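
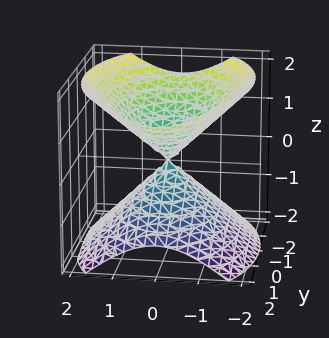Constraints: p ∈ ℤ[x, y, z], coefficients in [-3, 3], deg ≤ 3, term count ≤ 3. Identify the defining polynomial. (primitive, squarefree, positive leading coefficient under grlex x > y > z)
2*x^2 + y^2 - 2*z^2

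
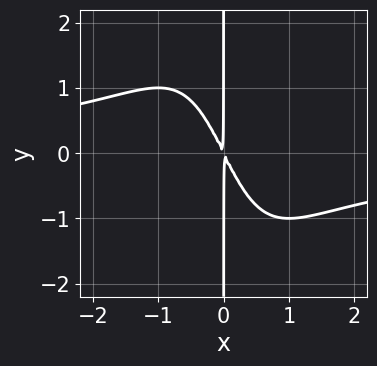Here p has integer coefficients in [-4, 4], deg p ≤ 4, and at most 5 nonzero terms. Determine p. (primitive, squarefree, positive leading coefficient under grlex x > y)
1. Degree: the shape is more complex than any degree-3 curve, so deg p = 4.
2. Observable constraints: every point of the y-axis in the box is on the curve.
3. Matching integer coefficients to the picture gives p.

x^3*y + 2*x^2 + x*y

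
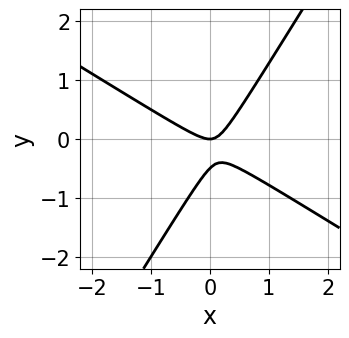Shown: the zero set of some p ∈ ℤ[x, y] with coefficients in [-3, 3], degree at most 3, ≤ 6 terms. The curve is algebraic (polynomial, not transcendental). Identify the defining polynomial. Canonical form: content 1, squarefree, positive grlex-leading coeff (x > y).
First, deg p = 2. The shape is more complex than any degree-1 curve.
Then, from the visible intercepts: it crosses the x-axis at the gridline x = 0; it meets the y-axis at y = 0 (among the integer gridlines).
Finally, matching integer coefficients to the picture gives p.

2*x^2 + 2*x*y - 2*y^2 - y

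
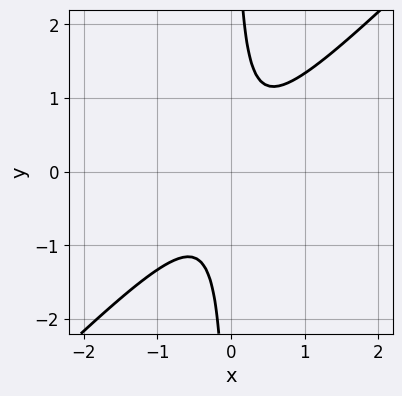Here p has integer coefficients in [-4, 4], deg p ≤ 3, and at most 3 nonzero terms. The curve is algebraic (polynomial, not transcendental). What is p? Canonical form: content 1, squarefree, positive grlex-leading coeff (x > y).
(a) deg p = 2. A generic line meets the curve in up to 2 points.
(b) Reading off the gridlines: it misses every integer gridline on the x-axis; the curve avoids every integer y-axis point in the box.
(c) Solving for integer coefficients yields p as stated.

3*x^2 - 3*x*y + 1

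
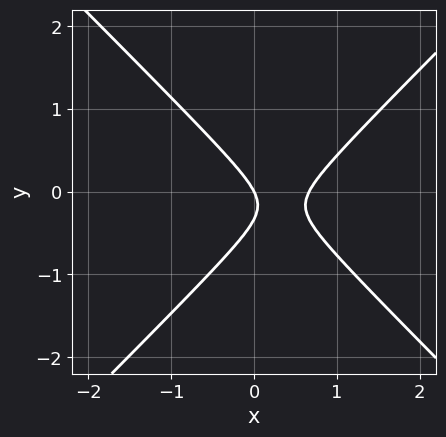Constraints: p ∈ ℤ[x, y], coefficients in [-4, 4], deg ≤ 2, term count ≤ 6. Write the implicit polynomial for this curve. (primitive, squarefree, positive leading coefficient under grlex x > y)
3*x^2 - 3*y^2 - 2*x - y

(a) Degree: the shape is more complex than any degree-1 curve, so deg p = 2.
(b) Checking where it meets the axes: it crosses the y-axis at the gridline y = 0; it meets the x-axis at x = 0 (among the integer gridlines).
(c) Together with the visible shape, these determine p as stated.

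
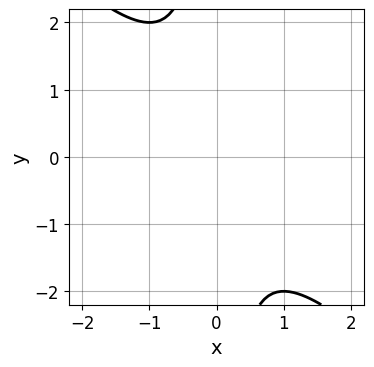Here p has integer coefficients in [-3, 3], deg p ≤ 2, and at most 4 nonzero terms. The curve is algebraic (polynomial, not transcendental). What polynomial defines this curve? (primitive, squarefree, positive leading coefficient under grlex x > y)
1. The degree is 2 — the shape is more complex than any degree-1 curve.
2. Observable constraints: the curve avoids every integer x-axis point in the box; no y-intercept at any integer in the box.
3. Matching integer coefficients to the picture gives p.

x^2 + x*y + 1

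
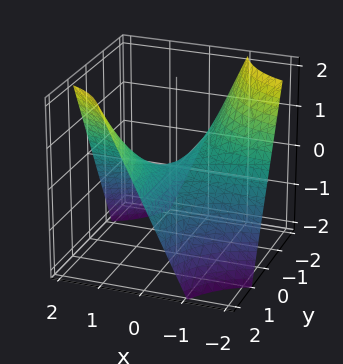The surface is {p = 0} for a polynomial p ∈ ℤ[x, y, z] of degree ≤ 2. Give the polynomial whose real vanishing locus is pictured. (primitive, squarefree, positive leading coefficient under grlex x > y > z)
x*y - z

(a) deg p = 2.
(b) Observable constraints: it crosses the z-axis at the gridline z = 0; the visible x-axis segment lies entirely on the surface; every point of the y-axis in the box is on the surface.
(c) Assembling these constraints gives the stated polynomial.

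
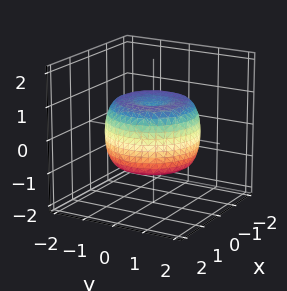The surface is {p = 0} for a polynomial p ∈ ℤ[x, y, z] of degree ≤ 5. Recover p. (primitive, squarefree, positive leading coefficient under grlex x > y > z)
2*x^4 + 4*x^2*y^2 + 2*y^4 - 3*x^2 - 3*y^2 + 3*z^2 - 2

(a) deg p = 4.
(b) Symmetries: rotational symmetry about the z-axis ⇒ p depends on x, y only through x² + y².
(c) Checking where it meets the axes: a circular section at z = 0 has radius between 1 and 2.
(d) Putting this together gives p.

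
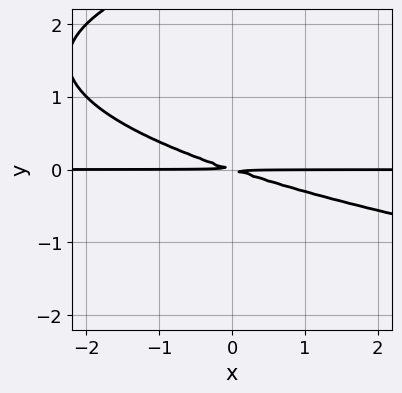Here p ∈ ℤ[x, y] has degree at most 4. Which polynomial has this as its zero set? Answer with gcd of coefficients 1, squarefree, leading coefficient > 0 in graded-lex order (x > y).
y^3 - x*y - 3*y^2

(a) The degree is 3 — a generic line meets the curve in up to 3 points.
(b) From the axis intercepts and sections: every point of the x-axis in the box is on the curve.
(c) Matching integer coefficients to the picture gives p.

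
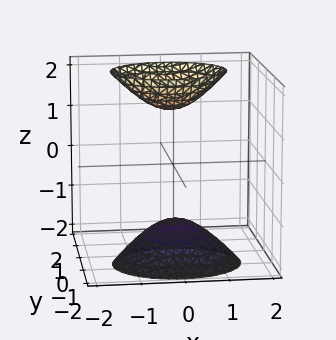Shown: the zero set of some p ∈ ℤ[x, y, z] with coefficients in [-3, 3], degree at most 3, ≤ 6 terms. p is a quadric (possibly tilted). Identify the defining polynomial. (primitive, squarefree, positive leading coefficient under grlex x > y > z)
(a) The picture has 2 separate pieces. They look like related sheets of one shape, so recover p as a whole.
(b) Degree: the shape is more complex than any degree-1 surface, so deg p = 2.
(c) From the axis intercepts and sections: the surface avoids every integer x-axis point in the box; it misses every integer gridline on the y-axis.
(d) Together with the visible shape, these determine p as stated.

2*x^2 + 3*y^2 - 2*y*z - z^2 + 2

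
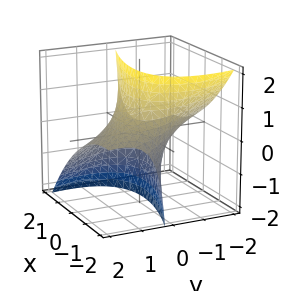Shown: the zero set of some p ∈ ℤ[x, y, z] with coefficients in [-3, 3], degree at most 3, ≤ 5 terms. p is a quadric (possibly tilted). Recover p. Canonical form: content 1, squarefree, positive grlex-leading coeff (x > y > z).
(a) deg p = 2. A generic line meets the surface in up to 2 points.
(b) From the axis intercepts and sections: it misses every integer gridline on the z-axis.
(c) Together with the visible shape, these determine p as stated.

x^2 + 2*x*y + y^2 + 3*y*z - 2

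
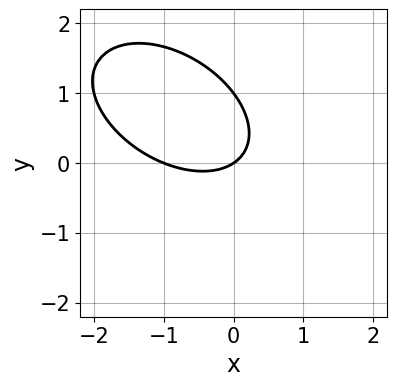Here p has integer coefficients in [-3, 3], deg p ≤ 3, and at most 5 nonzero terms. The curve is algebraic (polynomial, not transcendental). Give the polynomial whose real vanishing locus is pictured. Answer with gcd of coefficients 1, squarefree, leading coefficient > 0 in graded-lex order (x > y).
2*x^2 + 2*x*y + 3*y^2 + 2*x - 3*y

The degree is 2 — no degree-1 curve has this shape.
From the axis intercepts and sections: among the integer gridlines, it crosses the x-axis at x ∈ {-1, 0}; among the integer gridlines, it crosses the y-axis at y ∈ {0, 1}.
Solving for integer coefficients yields p as stated.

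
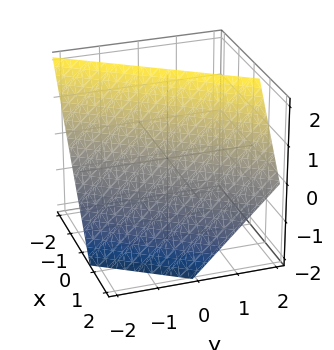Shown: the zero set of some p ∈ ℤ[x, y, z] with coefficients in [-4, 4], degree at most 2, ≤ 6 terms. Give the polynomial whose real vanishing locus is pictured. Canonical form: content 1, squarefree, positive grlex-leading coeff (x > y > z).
(a) The degree is 1 — every cross-section is a straight line — this is a plane.
(b) From the axis intercepts and sections: one y-axis crossing is at y = -1; it meets the z-axis at z = 1 (among the integer gridlines).
(c) Fitting integer coefficients to these (and the overall shape) gives p.

3*x - 2*y + 2*z - 2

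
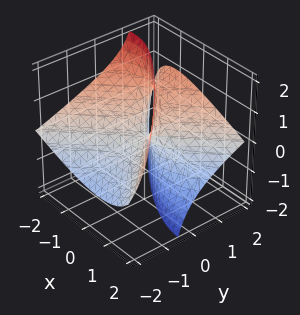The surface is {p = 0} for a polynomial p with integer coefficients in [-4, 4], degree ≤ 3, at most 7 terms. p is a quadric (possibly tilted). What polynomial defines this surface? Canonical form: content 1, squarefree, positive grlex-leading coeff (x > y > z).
x^2 + 2*x*z - y^2 + 3*y*z - z

First, degree: no degree-1 surface has this shape, so deg p = 2.
Next, against the integer gridlines: one x-axis crossing is at x = 0; it crosses the z-axis at the gridline z = 0.
Finally, assembling these constraints gives the stated polynomial.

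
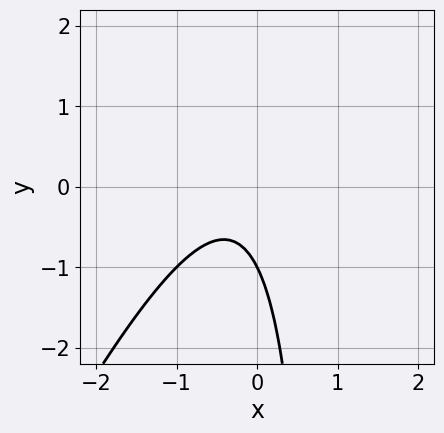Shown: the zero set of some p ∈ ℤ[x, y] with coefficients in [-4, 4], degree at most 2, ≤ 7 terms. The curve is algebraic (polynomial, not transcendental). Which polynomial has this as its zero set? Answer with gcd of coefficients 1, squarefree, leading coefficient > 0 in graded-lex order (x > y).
2*x^2 - x*y + x + y + 1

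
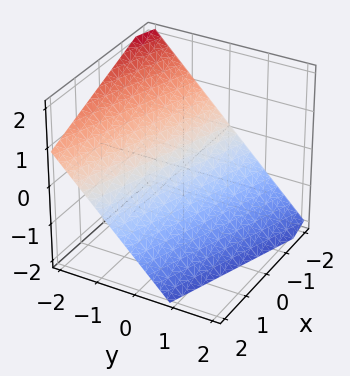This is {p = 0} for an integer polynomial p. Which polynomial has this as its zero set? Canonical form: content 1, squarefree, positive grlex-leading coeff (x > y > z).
x + 3*y + 3*z + 2

1. deg p = 1.
2. Checking where it meets the axes: one x-axis crossing is at x = -2.
3. Matching integer coefficients to the picture gives p.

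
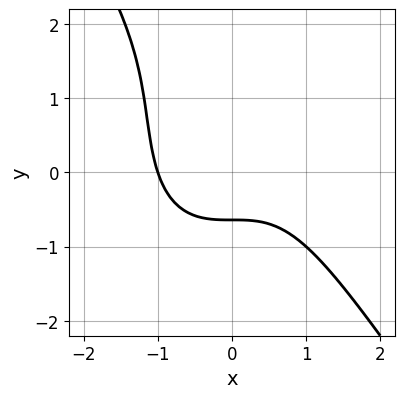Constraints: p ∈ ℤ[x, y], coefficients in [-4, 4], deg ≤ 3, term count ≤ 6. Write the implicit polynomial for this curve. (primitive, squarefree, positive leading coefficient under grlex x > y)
3*x^3 + y^3 - 2*y^2 + 3*y + 3

First, the degree is 3 — a generic line meets the curve in up to 3 points.
Next, from the visible intercepts: one x-axis crossing is at x = -1.
Finally, the integer polynomial consistent with all of this is the stated p.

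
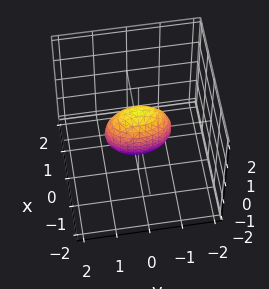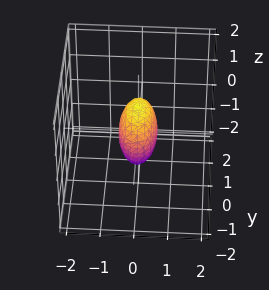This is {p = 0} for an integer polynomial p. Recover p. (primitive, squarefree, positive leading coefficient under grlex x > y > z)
3*x^2 + y^2 + z^2 - 1

Degree: a closed, bounded, convex surface; a quadric, so deg p = 2.
Symmetries: mirror symmetry y ↦ −y ⇒ only even powers of y; mirror symmetry z ↦ −z ⇒ only even powers of z; the x ↦ −x reflection is a symmetry, so x appears only in even powers.
From the visible intercepts: the z-axis gridline crossings are at z ∈ {-1, 1}; among the integer gridlines, it crosses the y-axis at y ∈ {-1, 1}.
Together with the visible shape, these determine p as stated.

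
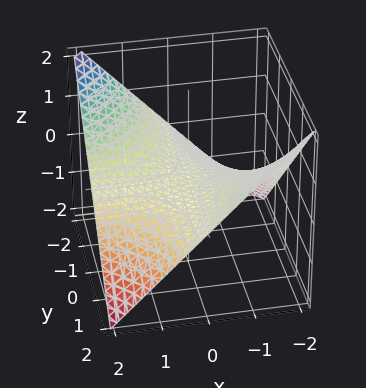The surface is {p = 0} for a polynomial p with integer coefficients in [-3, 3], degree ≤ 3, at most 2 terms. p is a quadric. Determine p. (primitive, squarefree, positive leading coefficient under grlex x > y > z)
x*y + 2*z

deg p = 2. A hyperbolic paraboloid; a quadric.
From the visible intercepts: the visible y-axis segment lies entirely on the surface; the visible x-axis segment lies entirely on the surface; one z-axis crossing is at z = 0.
Solving for integer coefficients yields p as stated.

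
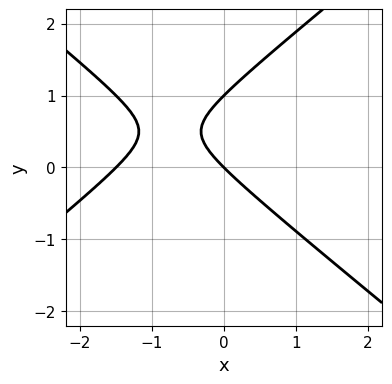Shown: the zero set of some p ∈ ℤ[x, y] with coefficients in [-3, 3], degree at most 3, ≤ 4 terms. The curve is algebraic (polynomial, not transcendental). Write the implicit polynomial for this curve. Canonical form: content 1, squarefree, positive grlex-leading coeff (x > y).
2*x^2 - 3*y^2 + 3*x + 3*y

Degree: a generic line meets the curve in up to 2 points, so deg p = 2.
Reading off the gridlines: it meets the x-axis at x = 0 (among the integer gridlines); among the integer gridlines, it crosses the y-axis at y ∈ {0, 1}.
Fitting integer coefficients to these (and the overall shape) gives p.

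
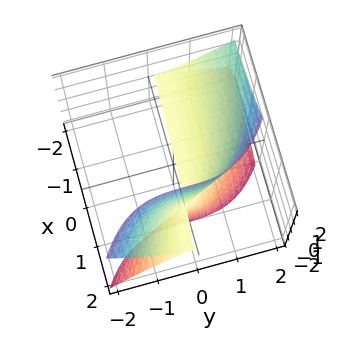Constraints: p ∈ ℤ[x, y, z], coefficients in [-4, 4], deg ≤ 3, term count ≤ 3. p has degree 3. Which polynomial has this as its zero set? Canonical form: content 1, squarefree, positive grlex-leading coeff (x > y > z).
(a) deg p = 3. No degree-2 surface has this shape.
(b) Against the integer gridlines: it crosses the y-axis at the gridline y = 0; it crosses the z-axis at the gridline z = 0; every point of the x-axis in the box is on the surface.
(c) Fitting integer coefficients to these (and the overall shape) gives p.

2*x*z^2 + y^3 - 2*z^2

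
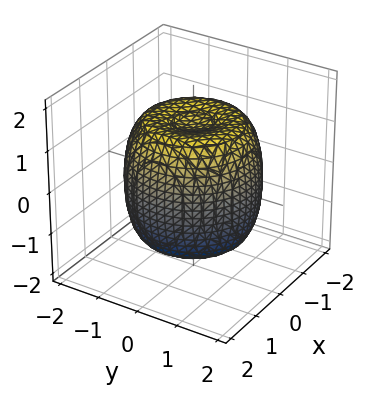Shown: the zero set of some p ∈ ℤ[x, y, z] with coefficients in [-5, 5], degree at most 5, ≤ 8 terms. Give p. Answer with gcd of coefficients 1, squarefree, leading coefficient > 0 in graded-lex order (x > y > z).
First, deg p = 4. The shape is more complex than any degree-3 surface.
Next, symmetries: the surface is invariant under rotation about z: p = q(x² + y², z).
Next, from the visible intercepts: a circular section at z = 1 has radius between 1 and 2.
Finally, assembling these constraints gives the stated polynomial.

2*x^4 + 4*x^2*y^2 + 2*y^4 - 3*x^2 - 3*y^2 + 2*z^2 - 3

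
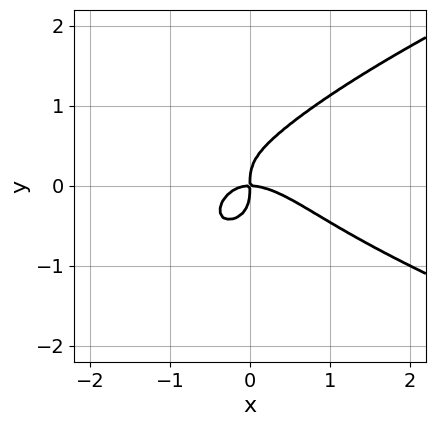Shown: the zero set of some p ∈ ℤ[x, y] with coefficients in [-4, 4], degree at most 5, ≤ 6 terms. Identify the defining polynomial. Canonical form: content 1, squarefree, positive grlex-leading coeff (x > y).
2*y^4 - x^3 - x^2*y - x*y

(a) deg p = 4. No degree-3 curve has this shape.
(b) Checking where it meets the axes: one y-axis crossing is at y = 0; one x-axis crossing is at x = 0.
(c) Matching integer coefficients to the picture gives p.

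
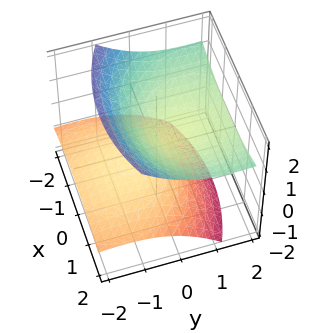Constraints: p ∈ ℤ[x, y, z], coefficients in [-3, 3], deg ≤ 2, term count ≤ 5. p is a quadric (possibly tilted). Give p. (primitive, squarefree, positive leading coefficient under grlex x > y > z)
(a) There are 2 components. Treating them together as one polynomial.
(b) deg p = 2. No degree-1 surface has this shape.
(c) Reading off the gridlines: it misses every integer gridline on the y-axis; no x-intercept at any integer in the box.
(d) Matching integer coefficients to the picture gives p.

x^2 + y^2 - 3*y*z - 3*z^2 + 1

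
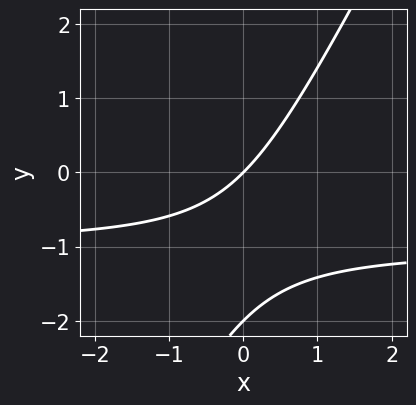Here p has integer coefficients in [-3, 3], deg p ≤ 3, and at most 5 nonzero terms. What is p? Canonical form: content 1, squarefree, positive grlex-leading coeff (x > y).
2*x*y - y^2 + 2*x - 2*y

First, deg p = 2. No degree-1 curve has this shape.
Next, from the visible intercepts: the y-axis gridline crossings are at y ∈ {-2, 0}; one x-axis crossing is at x = 0.
Finally, assembling these constraints gives the stated polynomial.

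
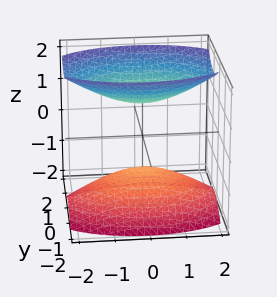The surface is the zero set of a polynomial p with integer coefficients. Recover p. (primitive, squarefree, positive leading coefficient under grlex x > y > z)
1. There are 2 components. They look like related sheets of one shape, so recover p as a whole.
2. The degree is 2 — no degree-1 surface has this shape.
3. Against the integer gridlines: no y-intercept at any integer in the box; the surface avoids every integer x-axis point in the box.
4. The integer polynomial consistent with all of this is the stated p. Check: (0, 0, -1) on the z-axis lies on the surface, and p(0, 0, -1) = 0. ✓

x^2 + 3*y^2 - y*z - 2*z^2 + 2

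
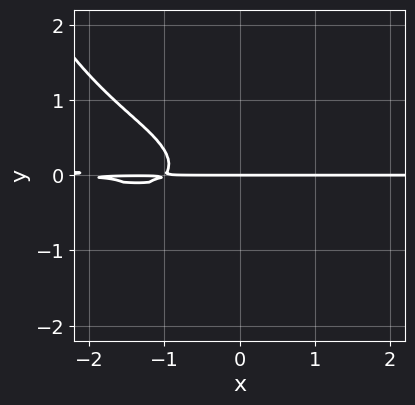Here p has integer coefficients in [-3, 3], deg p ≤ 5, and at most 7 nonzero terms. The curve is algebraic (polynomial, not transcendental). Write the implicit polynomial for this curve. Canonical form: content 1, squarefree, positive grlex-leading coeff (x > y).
x^2*y^2 - x^2*y - 3*y^3 - 3*x*y - 2*y

1. deg p = 4. No degree-3 curve has this shape.
2. Against the integer gridlines: every point of the x-axis in the box is on the curve; one y-axis crossing is at y = 0.
3. Solving for integer coefficients yields p as stated.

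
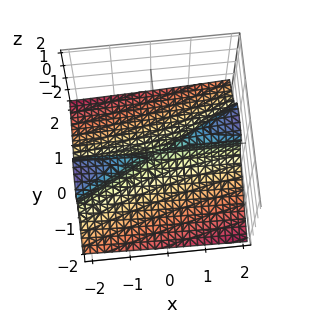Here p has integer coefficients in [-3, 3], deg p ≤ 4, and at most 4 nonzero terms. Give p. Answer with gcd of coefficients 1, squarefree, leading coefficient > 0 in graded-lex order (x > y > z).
3*z^3 - x*y + 2*y^2

The degree is 3 — a generic line meets the surface in up to 3 points.
Checking where it meets the axes: it meets the y-axis at y = 0 (among the integer gridlines); every point of the x-axis in the box is on the surface; it crosses the z-axis at the gridline z = 0.
Fitting integer coefficients to these (and the overall shape) gives p.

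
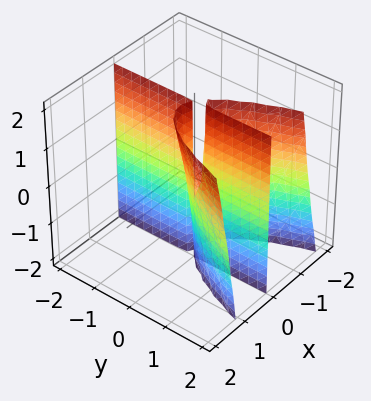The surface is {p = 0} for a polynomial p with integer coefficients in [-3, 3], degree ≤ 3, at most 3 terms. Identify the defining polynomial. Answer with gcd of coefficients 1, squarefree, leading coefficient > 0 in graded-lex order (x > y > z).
3*x^3 - x^2*z - 3*x*y

(a) deg p = 3. A generic line meets the surface in up to 3 points.
(b) Observable constraints: every point of the y-axis in the box is on the surface; it crosses the x-axis at the gridline x = 0; the visible z-axis segment lies entirely on the surface.
(c) Putting this together gives p.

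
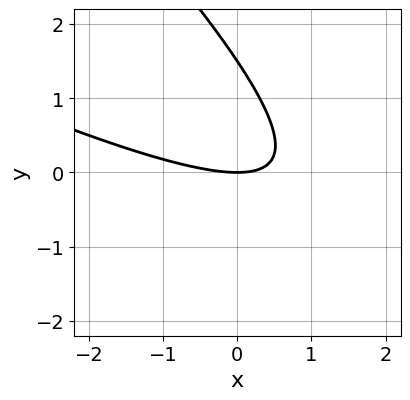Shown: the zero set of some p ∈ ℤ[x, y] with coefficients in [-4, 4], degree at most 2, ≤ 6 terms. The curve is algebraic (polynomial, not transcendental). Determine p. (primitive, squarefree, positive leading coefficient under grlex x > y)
Degree: a generic line meets the curve in up to 2 points, so deg p = 2.
Observable constraints: it meets the x-axis at x = 0 (among the integer gridlines); it crosses the y-axis at the gridline y = 0.
The integer polynomial consistent with all of this is the stated p.

x^2 + 3*x*y + 2*y^2 - 3*y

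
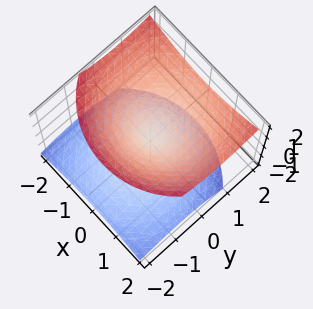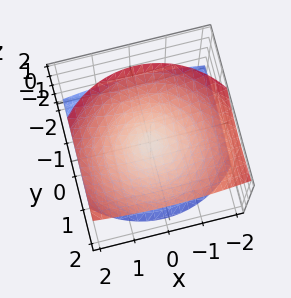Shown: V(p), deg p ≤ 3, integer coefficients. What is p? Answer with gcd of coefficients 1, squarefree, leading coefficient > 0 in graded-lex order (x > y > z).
2*x^2 + 2*y^2 - 2*y*z - 3*z^2

(a) The degree is 2 — the shape is more complex than any degree-1 surface.
(b) Against the integer gridlines: it meets the y-axis at y = 0 (among the integer gridlines); it crosses the x-axis at the gridline x = 0.
(c) The integer polynomial consistent with all of this is the stated p.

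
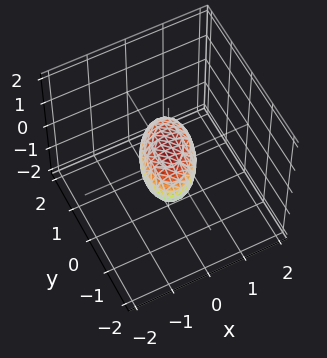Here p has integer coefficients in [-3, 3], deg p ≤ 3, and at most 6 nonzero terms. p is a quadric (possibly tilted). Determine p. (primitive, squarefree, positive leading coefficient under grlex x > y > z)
(a) Degree: a generic line meets the surface in up to 2 points, so deg p = 2.
(b) Checking where it meets the axes: among the integer gridlines, it crosses the y-axis at y ∈ {-1, 1}.
(c) Fitting integer coefficients to these (and the overall shape) gives p.

2*x^2 - x*y + y^2 + 2*z^2 - 1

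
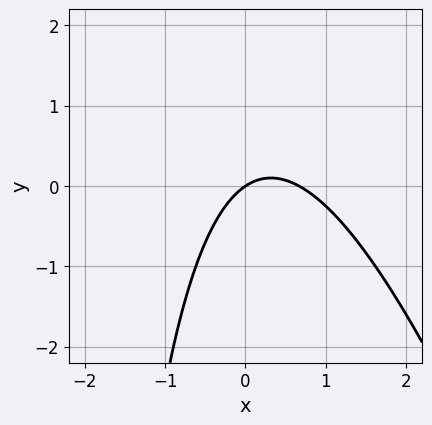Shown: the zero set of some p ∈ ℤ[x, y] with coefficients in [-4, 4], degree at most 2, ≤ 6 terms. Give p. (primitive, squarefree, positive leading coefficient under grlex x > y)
1. The degree is 2 — no degree-1 curve has this shape.
2. Observable constraints: it crosses the y-axis at the gridline y = 0; one x-axis crossing is at x = 0.
3. Assembling these constraints gives the stated polynomial.

3*x^2 + x*y - 2*x + 3*y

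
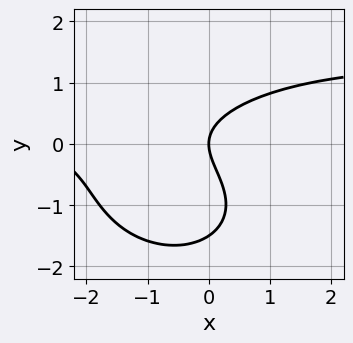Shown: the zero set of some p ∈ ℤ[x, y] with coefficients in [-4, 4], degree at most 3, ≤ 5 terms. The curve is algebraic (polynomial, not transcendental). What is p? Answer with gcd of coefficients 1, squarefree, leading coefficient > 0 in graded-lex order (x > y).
Degree: no degree-2 curve has this shape, so deg p = 3.
Checking where it meets the axes: it meets the y-axis at y = 0 (among the integer gridlines); one x-axis crossing is at x = 0.
Fitting integer coefficients to these (and the overall shape) gives p.

x^2*y + 2*y^3 - x^2 + 3*y^2 - 3*x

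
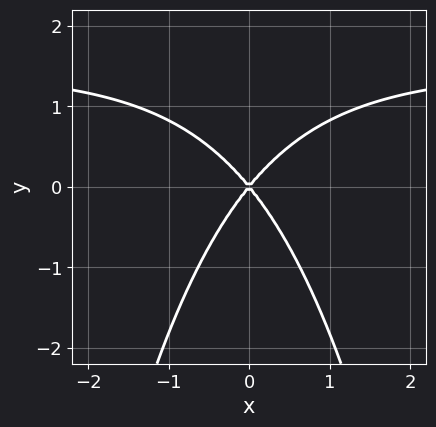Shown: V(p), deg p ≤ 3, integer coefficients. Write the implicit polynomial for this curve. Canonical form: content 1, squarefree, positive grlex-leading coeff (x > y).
First, the degree is 3 — the shape is more complex than any degree-2 curve.
Next, symmetries: the x ↦ −x reflection is a symmetry, so x appears only in even powers.
Next, from the axis intercepts and sections: it crosses the x-axis at the gridline x = 0; one y-axis crossing is at y = 0.
Finally, matching integer coefficients to the picture gives p.

2*x^2*y - 3*x^2 + 2*y^2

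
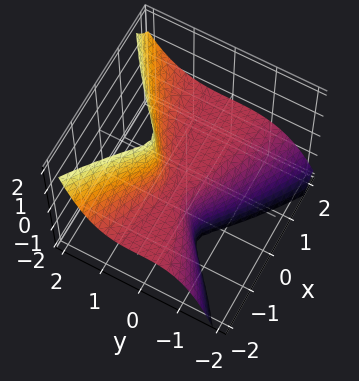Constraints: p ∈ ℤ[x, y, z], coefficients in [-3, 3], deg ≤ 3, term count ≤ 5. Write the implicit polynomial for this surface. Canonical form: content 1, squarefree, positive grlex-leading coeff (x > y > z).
3*x^2*z - 3*y^3 + 3*x*z + z

1. deg p = 3. The shape is more complex than any degree-2 surface.
2. Reading off the gridlines: it meets the y-axis at y = 0 (among the integer gridlines); it crosses the z-axis at the gridline z = 0; the visible x-axis segment lies entirely on the surface.
3. Matching integer coefficients to the picture gives p.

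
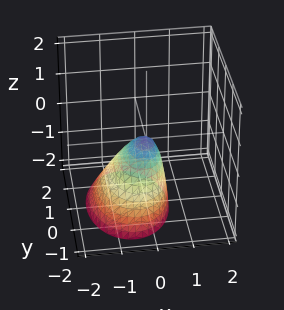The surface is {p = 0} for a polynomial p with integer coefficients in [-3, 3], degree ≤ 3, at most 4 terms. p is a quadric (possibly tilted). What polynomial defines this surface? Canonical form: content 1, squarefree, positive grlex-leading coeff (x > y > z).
The degree is 2 — the shape is more complex than any degree-1 surface.
Against the integer gridlines: it crosses the z-axis at the gridline z = 0; one y-axis crossing is at y = 0; one x-axis crossing is at x = 0.
Solving for integer coefficients yields p as stated.

2*x^2 - x*z + y^2 + z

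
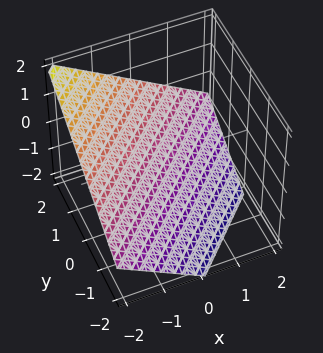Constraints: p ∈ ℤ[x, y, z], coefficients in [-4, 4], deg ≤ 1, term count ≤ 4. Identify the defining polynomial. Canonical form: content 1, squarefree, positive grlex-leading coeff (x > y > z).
2*x - 2*y + 3*z + 2

(a) The degree is 1 — the surface is flat (a plane).
(b) From the axis intercepts and sections: it crosses the y-axis at the gridline y = 1; it meets the x-axis at x = -1 (among the integer gridlines).
(c) Solving for integer coefficients yields p as stated.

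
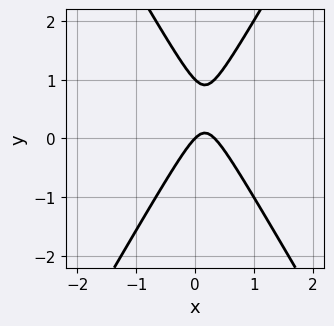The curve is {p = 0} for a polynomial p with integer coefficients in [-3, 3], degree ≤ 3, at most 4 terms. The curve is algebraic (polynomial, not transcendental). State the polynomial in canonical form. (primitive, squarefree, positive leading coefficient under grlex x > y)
3*x^2 - y^2 - x + y

(a) Degree: the shape is more complex than any degree-1 curve, so deg p = 2.
(b) From the axis intercepts and sections: it crosses the x-axis at the gridline x = 0; the y-axis gridline crossings are at y ∈ {0, 1}.
(c) These observations pin down the coefficients.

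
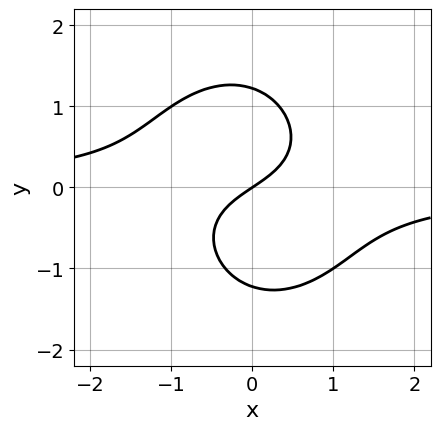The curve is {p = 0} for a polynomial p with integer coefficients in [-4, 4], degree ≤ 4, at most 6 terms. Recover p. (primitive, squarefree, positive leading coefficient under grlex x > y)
3*x^2*y + 2*y^3 + 2*x - 3*y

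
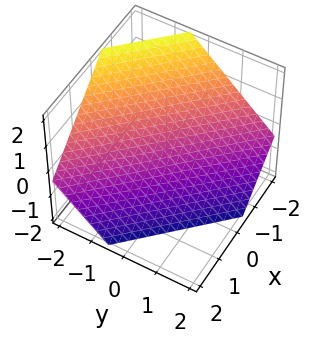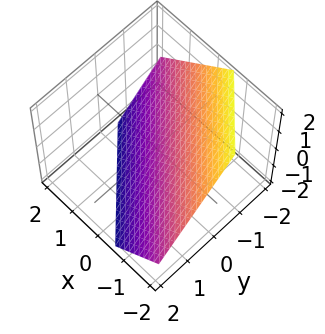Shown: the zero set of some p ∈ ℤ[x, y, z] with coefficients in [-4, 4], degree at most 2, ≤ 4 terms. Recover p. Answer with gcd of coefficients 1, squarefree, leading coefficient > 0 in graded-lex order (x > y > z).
3*x + 3*y + 3*z + 2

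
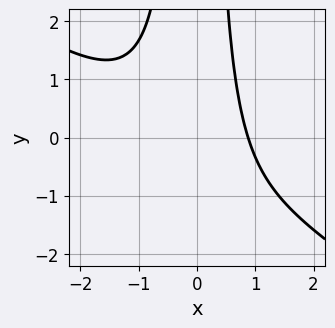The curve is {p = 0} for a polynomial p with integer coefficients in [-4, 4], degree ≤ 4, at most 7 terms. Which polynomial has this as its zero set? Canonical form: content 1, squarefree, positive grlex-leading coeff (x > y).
2*x^3 + 3*x^2*y + x^2 + x - 3

(a) Degree: the shape is more complex than any degree-2 curve, so deg p = 3.
(b) Reading off the gridlines: it misses every integer gridline on the y-axis.
(c) Solving for integer coefficients yields p as stated.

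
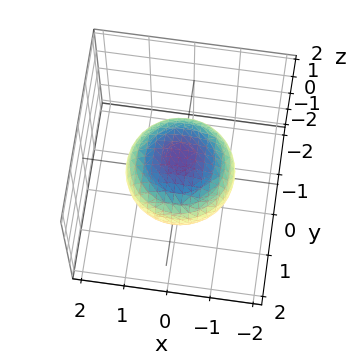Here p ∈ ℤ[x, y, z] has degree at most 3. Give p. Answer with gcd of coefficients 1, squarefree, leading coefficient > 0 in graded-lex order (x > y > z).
(a) The degree is 2 — bounded and convex; a quadric.
(b) Symmetries: rotational symmetry about the z-axis ⇒ p depends on x, y only through x² + y²; the z ↦ −z reflection is a symmetry, so z appears only in even powers.
(c) Checking where it meets the axes: the z-axis gridline crossings are at z ∈ {-1, 1}; a circular section at z = 0 has radius between 1 and 2.
(d) These observations pin down the coefficients.

2*x^2 + 2*y^2 + 3*z^2 - 3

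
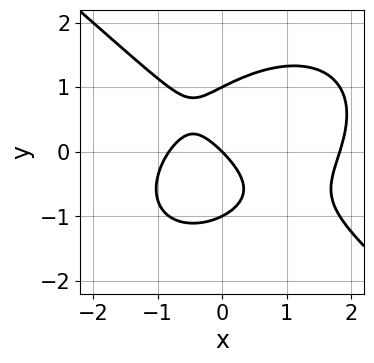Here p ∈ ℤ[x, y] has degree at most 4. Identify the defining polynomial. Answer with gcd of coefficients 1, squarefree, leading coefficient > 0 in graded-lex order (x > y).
2*x^3 + 3*y^3 - 2*x^2 - 3*x - 3*y

(a) deg p = 3. The shape is more complex than any degree-2 curve.
(b) From the axis intercepts and sections: the y-axis gridline crossings are at y ∈ {-1, 0, 1}; it meets the x-axis at x = 0 (among the integer gridlines).
(c) Solving for integer coefficients yields p as stated.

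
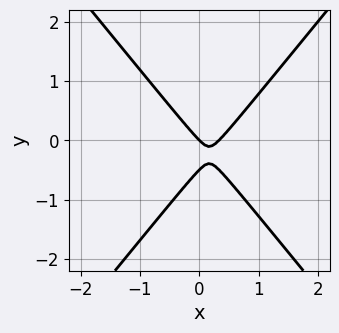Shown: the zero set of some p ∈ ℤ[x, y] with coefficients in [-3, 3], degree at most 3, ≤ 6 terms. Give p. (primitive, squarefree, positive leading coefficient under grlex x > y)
The degree is 2 — the shape is more complex than any degree-1 curve.
Against the integer gridlines: it meets the y-axis at y = 0 (among the integer gridlines); it meets the x-axis at x = 0 (among the integer gridlines).
The integer polynomial consistent with all of this is the stated p.

3*x^2 - 2*y^2 - x - y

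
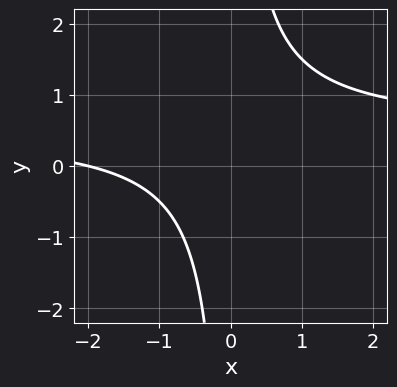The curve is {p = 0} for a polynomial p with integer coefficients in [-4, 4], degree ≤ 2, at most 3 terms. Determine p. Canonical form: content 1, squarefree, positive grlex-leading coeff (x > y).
2*x*y - x - 2

1. Degree: the shape is more complex than any degree-1 curve, so deg p = 2.
2. Reading off the gridlines: no y-intercept at any integer in the box; it crosses the x-axis at the gridline x = -2.
3. Putting this together gives p.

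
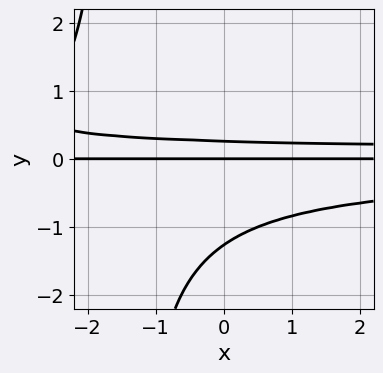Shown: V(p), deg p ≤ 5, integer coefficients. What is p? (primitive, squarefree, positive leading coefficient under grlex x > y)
2*x*y^3 + 3*y^3 + 3*y^2 - y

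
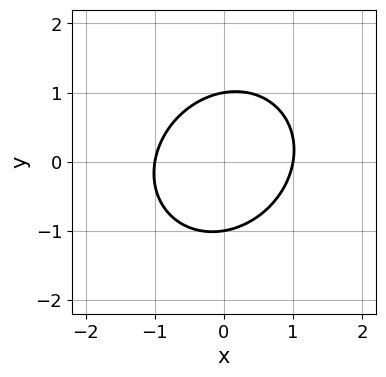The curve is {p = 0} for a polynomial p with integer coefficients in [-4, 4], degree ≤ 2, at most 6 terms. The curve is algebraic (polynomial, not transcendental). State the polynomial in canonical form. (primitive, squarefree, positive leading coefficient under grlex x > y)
3*x^2 - x*y + 3*y^2 - 3

First, deg p = 2.
Next, from the visible intercepts: among the integer gridlines, it crosses the y-axis at y ∈ {-1, 1}; the x-axis gridline crossings are at x ∈ {-1, 1}.
Finally, assembling these constraints gives the stated polynomial.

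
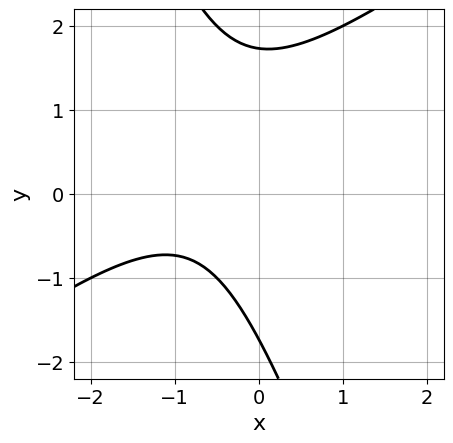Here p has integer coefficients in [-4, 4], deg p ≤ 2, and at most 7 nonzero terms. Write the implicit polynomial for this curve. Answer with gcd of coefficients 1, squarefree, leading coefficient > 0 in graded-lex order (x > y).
1. Degree: no degree-1 curve has this shape, so deg p = 2.
2. From the visible intercepts: the curve avoids every integer x-axis point in the box.
3. Assembling these constraints gives the stated polynomial.

2*x^2 - 2*x*y - y^2 + 3*x + 3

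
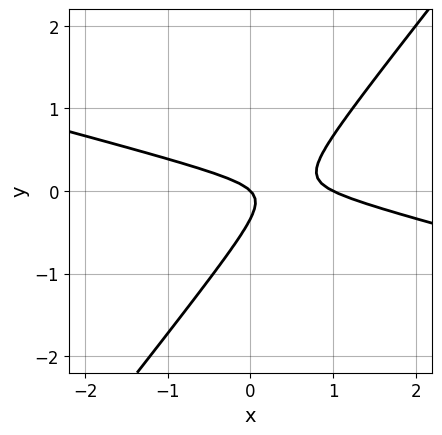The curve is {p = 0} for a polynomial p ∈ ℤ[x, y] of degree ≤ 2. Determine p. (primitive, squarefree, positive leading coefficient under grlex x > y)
The degree is 2 — a generic line meets the curve in up to 2 points.
Against the integer gridlines: among the integer gridlines, it crosses the x-axis at x ∈ {0, 1}; it meets the y-axis at y = 0 (among the integer gridlines).
Assembling these constraints gives the stated polynomial.

x^2 + 3*x*y - 3*y^2 - x - y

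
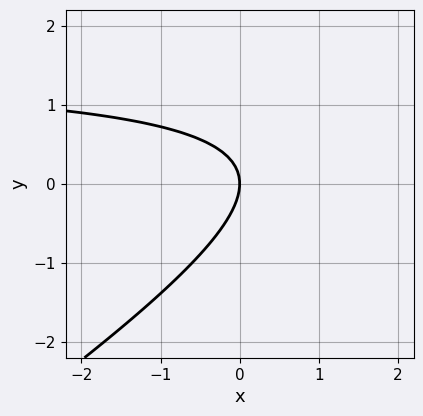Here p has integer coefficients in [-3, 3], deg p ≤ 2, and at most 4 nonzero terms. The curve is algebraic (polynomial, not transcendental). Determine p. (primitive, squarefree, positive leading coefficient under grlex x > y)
2*x*y - 3*y^2 - 3*x

1. deg p = 2. A generic line meets the curve in up to 2 points.
2. From the axis intercepts and sections: one y-axis crossing is at y = 0; it meets the x-axis at x = 0 (among the integer gridlines).
3. Fitting integer coefficients to these (and the overall shape) gives p.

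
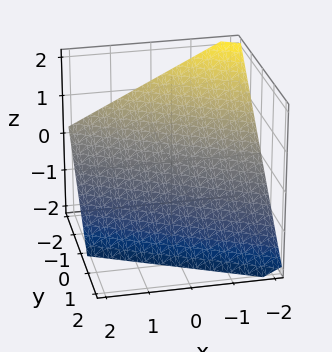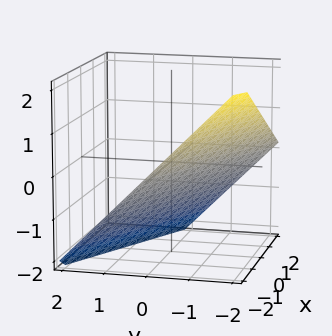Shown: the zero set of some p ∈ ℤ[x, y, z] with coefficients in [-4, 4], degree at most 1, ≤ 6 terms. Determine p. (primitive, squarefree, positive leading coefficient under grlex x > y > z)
x + 2*y + 2*z + 2

The degree is 1 — every cross-section is a straight line — this is a plane.
Checking where it meets the axes: it crosses the z-axis at the gridline z = -1; one y-axis crossing is at y = -1.
Fitting integer coefficients to these (and the overall shape) gives p. Check: (-2, 0, 0) on the x-axis lies on the surface, and p(-2, 0, 0) = 0. ✓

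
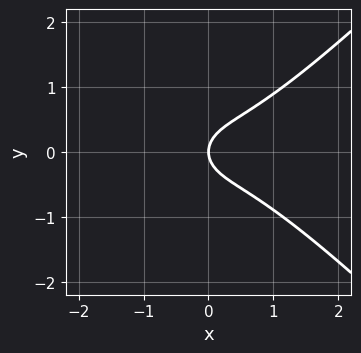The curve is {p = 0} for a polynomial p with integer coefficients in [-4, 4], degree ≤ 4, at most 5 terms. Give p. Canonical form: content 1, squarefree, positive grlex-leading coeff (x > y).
2*x^3 - 2*x*y^2 - 3*y^2 + 2*x

(a) Degree: a generic line meets the curve in up to 3 points, so deg p = 3.
(b) Symmetries: the y ↦ −y reflection is a symmetry, so y appears only in even powers.
(c) Reading off the gridlines: it meets the y-axis at y = 0 (among the integer gridlines); one x-axis crossing is at x = 0.
(d) Matching integer coefficients to the picture gives p.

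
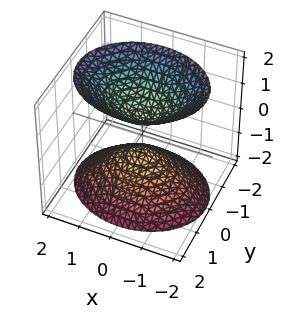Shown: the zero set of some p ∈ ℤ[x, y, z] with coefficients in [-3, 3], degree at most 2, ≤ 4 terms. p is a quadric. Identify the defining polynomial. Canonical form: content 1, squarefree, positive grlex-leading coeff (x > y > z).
I count 2 distinct pieces.
The degree is 2 — two separate bowl-shaped sheets opening away from each other; a quadric.
Symmetries: it's symmetric under z → −z, forcing even powers of z; it's symmetric under y → −y, forcing even powers of y; mirror symmetry x ↦ −x ⇒ only even powers of x.
From the visible intercepts: no y-intercept at any integer in the box; it misses every integer gridline on the x-axis.
Putting this together gives p.

2*x^2 + 3*y^2 - 2*z^2 + 1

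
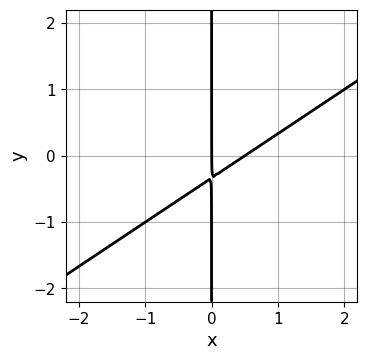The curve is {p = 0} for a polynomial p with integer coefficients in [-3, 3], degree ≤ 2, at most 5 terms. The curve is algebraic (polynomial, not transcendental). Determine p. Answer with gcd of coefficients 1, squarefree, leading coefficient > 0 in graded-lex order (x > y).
2*x^2 - 3*x*y - x

Degree: no degree-1 curve has this shape, so deg p = 2.
Observable constraints: it crosses the x-axis at the gridline x = 0; the visible y-axis segment lies entirely on the curve.
Solving for integer coefficients yields p as stated.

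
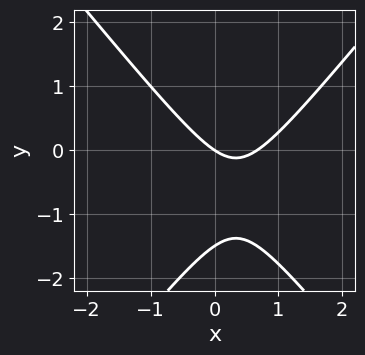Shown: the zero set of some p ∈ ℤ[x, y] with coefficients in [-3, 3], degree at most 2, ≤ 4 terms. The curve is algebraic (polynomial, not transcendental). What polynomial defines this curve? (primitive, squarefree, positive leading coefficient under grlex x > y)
3*x^2 - 2*y^2 - 2*x - 3*y

1. Degree: the shape is more complex than any degree-1 curve, so deg p = 2.
2. From the visible intercepts: it meets the x-axis at x = 0 (among the integer gridlines); it crosses the y-axis at the gridline y = 0.
3. Assembling these constraints gives the stated polynomial.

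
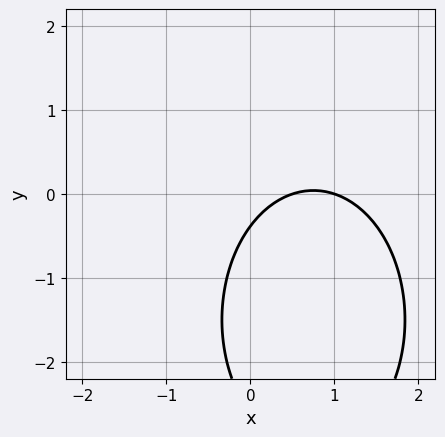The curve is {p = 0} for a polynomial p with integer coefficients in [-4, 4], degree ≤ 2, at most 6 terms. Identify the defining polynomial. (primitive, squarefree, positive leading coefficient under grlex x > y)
1. Degree: the shape is more complex than any degree-1 curve, so deg p = 2.
2. Checking where it meets the axes: it crosses the x-axis at the gridline x = 1.
3. Assembling these constraints gives the stated polynomial.

2*x^2 + y^2 - 3*x + 3*y + 1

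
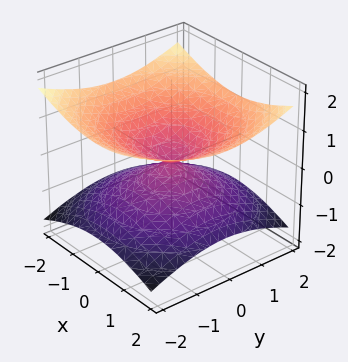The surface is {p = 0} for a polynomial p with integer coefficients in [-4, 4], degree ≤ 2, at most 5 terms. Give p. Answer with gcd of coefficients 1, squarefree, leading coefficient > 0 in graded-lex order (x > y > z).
x^2 + y^2 - 3*z^2

(a) deg p = 2. Two nappes meeting at a single point; a quadric.
(b) Symmetries: the z-axis is an axis of rotation, so x and y enter only as x² + y²; it's symmetric under z → −z, forcing even powers of z.
(c) Against the integer gridlines: one x-axis crossing is at x = 0; it crosses the y-axis at the gridline y = 0; one z-axis crossing is at z = 0.
(d) Putting this together gives p.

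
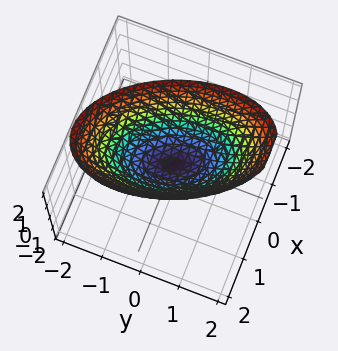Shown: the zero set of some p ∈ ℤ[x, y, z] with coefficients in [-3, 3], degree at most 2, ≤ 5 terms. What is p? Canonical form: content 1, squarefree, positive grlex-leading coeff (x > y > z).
The degree is 2 — the shape is more complex than any degree-1 surface.
From the visible intercepts: it meets the x-axis at x = 0 (among the integer gridlines); it meets the z-axis at z = 0 (among the integer gridlines); it crosses the y-axis at the gridline y = 0.
Solving for integer coefficients yields p as stated.

2*x^2 + x*y + y^2 - 2*z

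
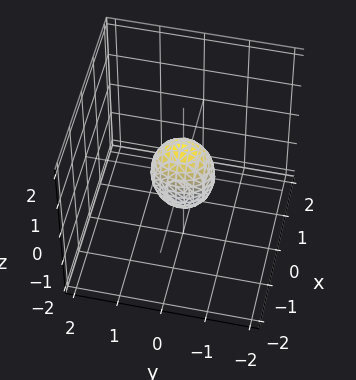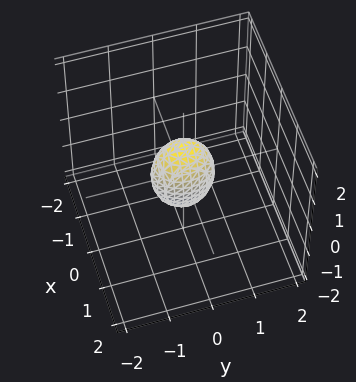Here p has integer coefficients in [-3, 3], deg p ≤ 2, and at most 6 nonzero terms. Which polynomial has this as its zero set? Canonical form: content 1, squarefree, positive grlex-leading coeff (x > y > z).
3*x^2 + 2*y^2 + z^2 - 1

Degree: bounded and convex; a quadric, so deg p = 2.
Symmetries: it's symmetric under y → −y, forcing even powers of y; it's symmetric under x → −x, forcing even powers of x; it's symmetric under z → −z, forcing even powers of z.
From the axis intercepts and sections: among the integer gridlines, it crosses the z-axis at z ∈ {-1, 1}.
The integer polynomial consistent with all of this is the stated p.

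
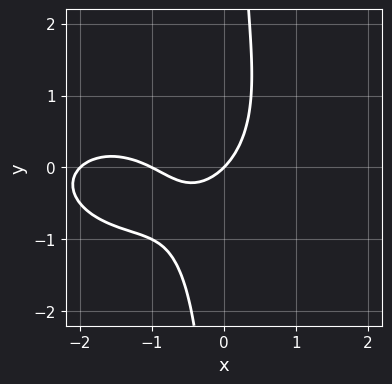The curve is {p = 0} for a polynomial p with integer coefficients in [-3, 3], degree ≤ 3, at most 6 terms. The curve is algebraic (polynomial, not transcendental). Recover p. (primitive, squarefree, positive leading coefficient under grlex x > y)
Degree: the shape is more complex than any degree-2 curve, so deg p = 3.
Reading off the gridlines: the x-axis gridline crossings are at x ∈ {-2, -1, 0}; one y-axis crossing is at y = 0.
The integer polynomial consistent with all of this is the stated p.

x^3 + 2*x*y^2 + 3*x^2 + 2*x - 2*y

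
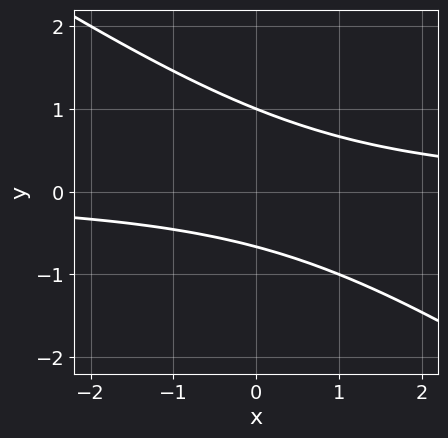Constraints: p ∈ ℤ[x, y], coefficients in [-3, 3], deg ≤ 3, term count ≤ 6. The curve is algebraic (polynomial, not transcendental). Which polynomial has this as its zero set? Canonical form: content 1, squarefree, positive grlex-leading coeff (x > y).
2*x*y + 3*y^2 - y - 2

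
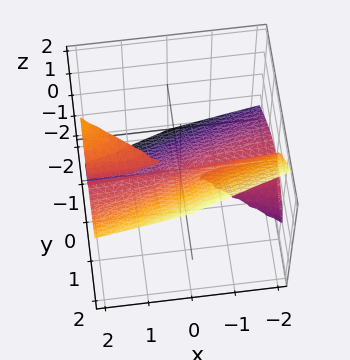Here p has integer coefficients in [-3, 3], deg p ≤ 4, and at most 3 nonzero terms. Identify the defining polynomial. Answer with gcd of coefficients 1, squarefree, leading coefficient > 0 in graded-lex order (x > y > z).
I count 3 distinct pieces. They look like related sheets of one shape, so recover p as a whole.
deg p = 3. A generic line meets the surface in up to 3 points.
From the axis intercepts and sections: every point of the x-axis in the box is on the surface; one z-axis crossing is at z = 0; it meets the y-axis at y = 0 (among the integer gridlines).
Fitting integer coefficients to these (and the overall shape) gives p.

x*y*z - y^3 + z^3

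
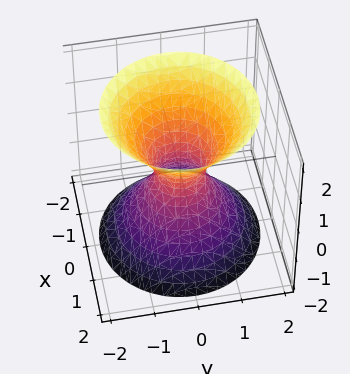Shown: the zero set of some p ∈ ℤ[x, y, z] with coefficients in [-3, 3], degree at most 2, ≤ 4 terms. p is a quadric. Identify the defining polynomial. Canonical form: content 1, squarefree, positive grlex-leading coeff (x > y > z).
3*x^2 + 3*y^2 - 2*z^2 - 1

deg p = 2. One connected sheet with a waist; a quadric.
Symmetries: mirror symmetry z ↦ −z ⇒ only even powers of z; the z-axis is an axis of rotation, so x and y enter only as x² + y².
From the axis intercepts and sections: no z-intercept at any integer in the box; a circular section at z = 0 has radius between 0 and 1.
Assembling these constraints gives the stated polynomial.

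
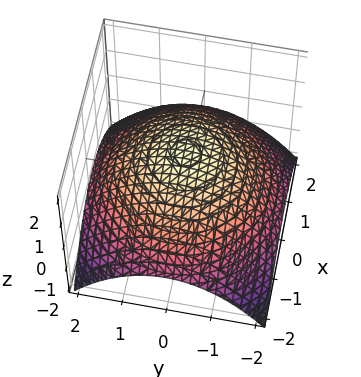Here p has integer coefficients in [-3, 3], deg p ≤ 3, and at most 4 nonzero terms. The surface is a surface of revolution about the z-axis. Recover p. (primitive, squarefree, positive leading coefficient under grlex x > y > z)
(a) Degree: no degree-1 surface has this shape, so deg p = 2.
(b) By symmetry, the surface is invariant under rotation about z: p = q(x² + y², z).
(c) Checking where it meets the axes: it crosses the z-axis at the gridline z = 1; a circular section at z = 0 has radius between 1 and 2.
(d) Putting this together gives p.

x^2 + y^2 + 3*z - 3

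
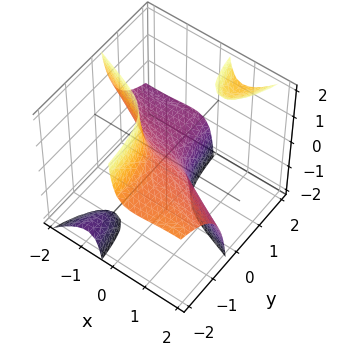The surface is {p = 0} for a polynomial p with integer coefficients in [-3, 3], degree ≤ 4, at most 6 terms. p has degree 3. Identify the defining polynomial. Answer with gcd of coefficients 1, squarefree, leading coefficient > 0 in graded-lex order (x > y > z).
x^3 + 2*x^2*y - 3*x*y*z + y + z

First, there are 3 components.
Then, degree: no degree-2 surface has this shape, so deg p = 3.
Then, from the axis intercepts and sections: it crosses the x-axis at the gridline x = 0; it meets the z-axis at z = 0 (among the integer gridlines).
Finally, these observations pin down the coefficients.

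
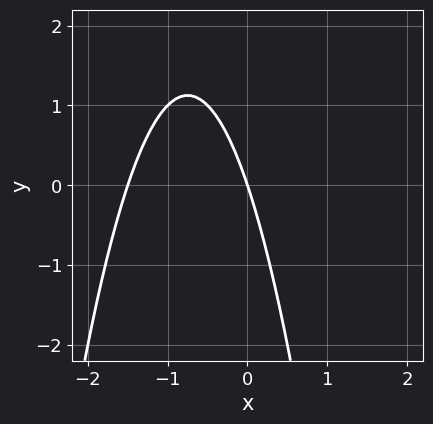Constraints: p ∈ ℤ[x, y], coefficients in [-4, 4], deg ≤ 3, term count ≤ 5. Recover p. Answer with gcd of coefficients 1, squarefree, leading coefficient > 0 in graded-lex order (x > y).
2*x^2 + 3*x + y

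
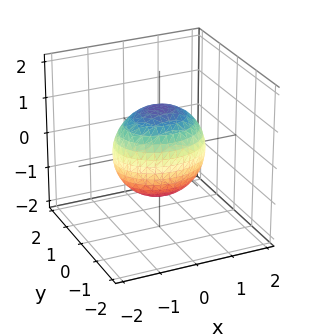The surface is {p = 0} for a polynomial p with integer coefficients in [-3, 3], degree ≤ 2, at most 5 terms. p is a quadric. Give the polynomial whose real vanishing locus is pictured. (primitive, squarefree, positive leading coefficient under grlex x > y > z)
1. Degree: bounded and convex; a quadric, so deg p = 2.
2. Symmetries: it's symmetric under x → −x, forcing even powers of x; mirror symmetry y ↦ −y ⇒ only even powers of y; it's symmetric under z → −z, forcing even powers of z.
3. Against the integer gridlines: among the integer gridlines, it crosses the y-axis at y ∈ {-1, 1}.
4. Putting this together gives p.

2*x^2 + 3*y^2 + 2*z^2 - 3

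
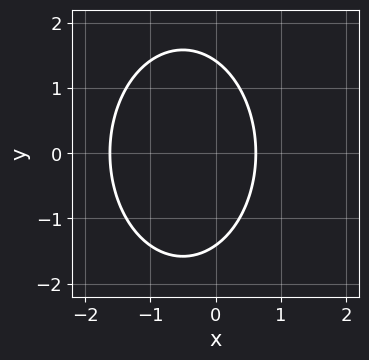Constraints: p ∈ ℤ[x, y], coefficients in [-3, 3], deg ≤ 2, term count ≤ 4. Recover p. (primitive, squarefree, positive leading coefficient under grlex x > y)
2*x^2 + y^2 + 2*x - 2

deg p = 2. No degree-1 curve has this shape.
Symmetries: mirror symmetry y ↦ −y ⇒ only even powers of y.
The integer polynomial consistent with all of this is the stated p.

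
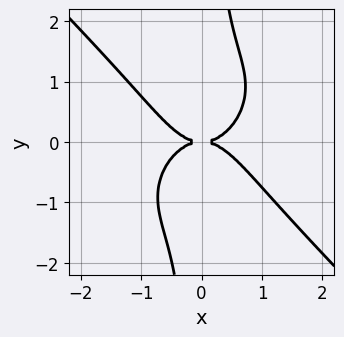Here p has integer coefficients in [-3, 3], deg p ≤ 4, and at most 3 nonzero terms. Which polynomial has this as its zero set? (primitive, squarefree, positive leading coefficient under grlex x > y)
1. deg p = 4. The shape is more complex than any degree-3 curve.
2. Reading off the gridlines: it crosses the y-axis at the gridline y = 0; it crosses the x-axis at the gridline x = 0.
3. Putting this together gives p.

x^4 + x*y^3 - y^2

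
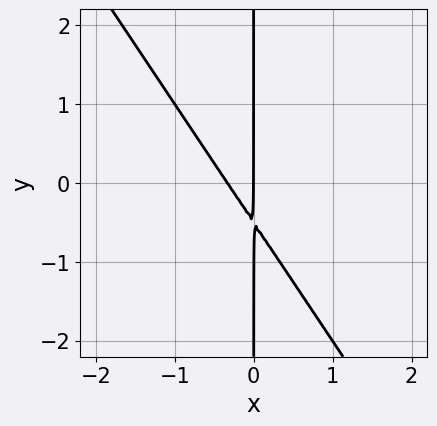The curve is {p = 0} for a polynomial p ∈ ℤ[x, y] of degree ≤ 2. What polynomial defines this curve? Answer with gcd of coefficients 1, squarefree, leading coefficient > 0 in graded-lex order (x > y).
3*x^2 + 2*x*y + x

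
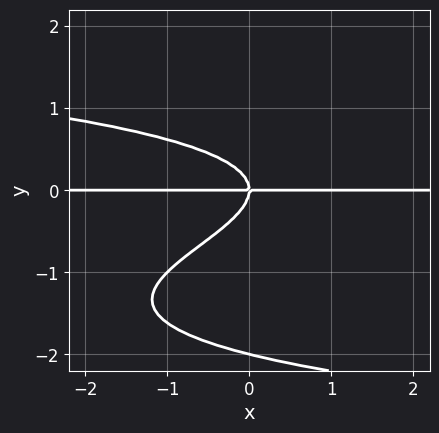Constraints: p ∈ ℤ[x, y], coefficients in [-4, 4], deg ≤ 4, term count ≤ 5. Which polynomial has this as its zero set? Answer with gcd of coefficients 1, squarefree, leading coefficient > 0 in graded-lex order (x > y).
First, degree: no degree-3 curve has this shape, so deg p = 4.
Then, checking where it meets the axes: every point of the x-axis in the box is on the curve; among the integer gridlines, it crosses the y-axis at y ∈ {-2, 0}.
Finally, the integer polynomial consistent with all of this is the stated p.

y^4 + 2*y^3 + x*y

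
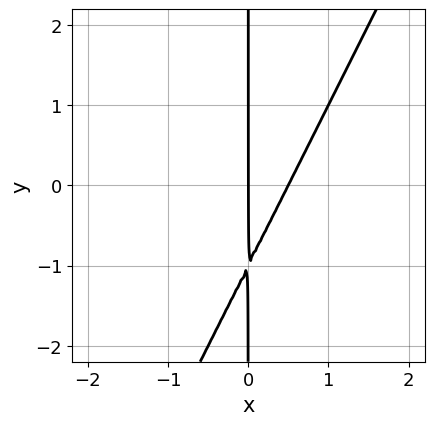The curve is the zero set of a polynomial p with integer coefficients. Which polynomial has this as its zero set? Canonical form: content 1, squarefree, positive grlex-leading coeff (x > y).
2*x^2 - x*y - x

Degree: no degree-1 curve has this shape, so deg p = 2.
Reading off the gridlines: it meets the x-axis at x = 0 (among the integer gridlines); the visible y-axis segment lies entirely on the curve.
Together with the visible shape, these determine p as stated.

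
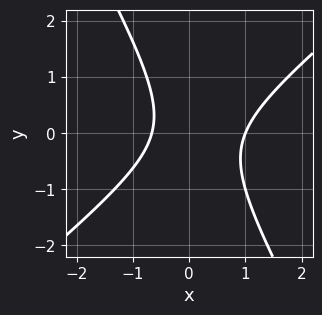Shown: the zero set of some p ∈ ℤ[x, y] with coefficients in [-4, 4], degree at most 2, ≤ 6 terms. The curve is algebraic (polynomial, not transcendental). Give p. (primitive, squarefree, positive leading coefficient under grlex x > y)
deg p = 2.
Checking where it meets the axes: it crosses the x-axis at the gridline x = 1; the curve avoids every integer y-axis point in the box.
Together with the visible shape, these determine p as stated.

3*x^2 - 2*x*y - 2*y^2 - x - 2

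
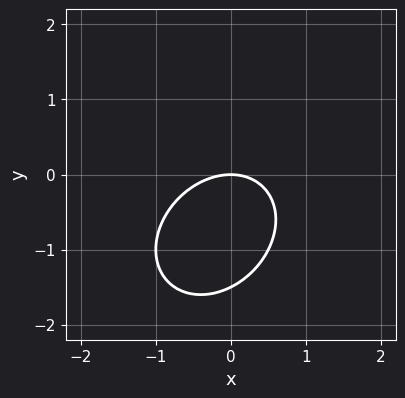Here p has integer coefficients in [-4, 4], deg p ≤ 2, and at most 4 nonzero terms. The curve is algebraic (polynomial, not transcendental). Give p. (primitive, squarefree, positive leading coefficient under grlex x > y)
2*x^2 - x*y + 2*y^2 + 3*y

(a) deg p = 2. A generic line meets the curve in up to 2 points.
(b) From the axis intercepts and sections: it crosses the y-axis at the gridline y = 0; it crosses the x-axis at the gridline x = 0.
(c) Matching integer coefficients to the picture gives p.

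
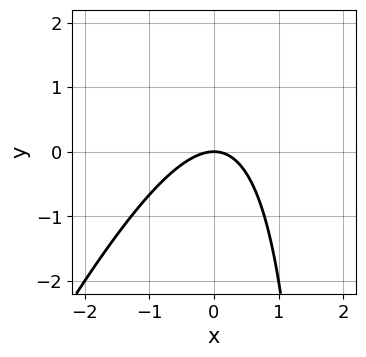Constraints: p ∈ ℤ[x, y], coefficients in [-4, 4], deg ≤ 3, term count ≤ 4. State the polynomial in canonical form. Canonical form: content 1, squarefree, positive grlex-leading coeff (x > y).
2*x^2 - x*y + 2*y

First, degree: a generic line meets the curve in up to 2 points, so deg p = 2.
Then, from the visible intercepts: it crosses the x-axis at the gridline x = 0; one y-axis crossing is at y = 0.
Finally, fitting integer coefficients to these (and the overall shape) gives p.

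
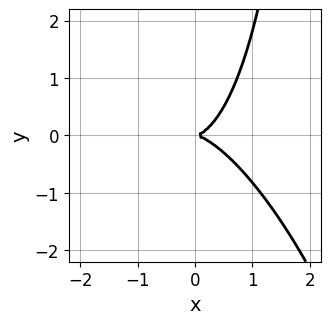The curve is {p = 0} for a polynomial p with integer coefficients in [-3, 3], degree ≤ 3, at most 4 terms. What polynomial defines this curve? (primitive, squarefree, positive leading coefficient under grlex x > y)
3*x^3 + 2*x^2*y + x*y^2 - 3*y^2

1. The degree is 3 — no degree-2 curve has this shape.
2. Against the integer gridlines: it crosses the x-axis at the gridline x = 0; one y-axis crossing is at y = 0.
3. Solving for integer coefficients yields p as stated.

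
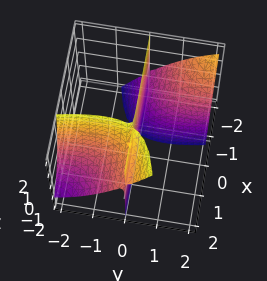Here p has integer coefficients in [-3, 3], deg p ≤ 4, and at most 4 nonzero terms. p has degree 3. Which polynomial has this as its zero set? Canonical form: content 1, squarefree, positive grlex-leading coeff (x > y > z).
3*x*y^2 - 2*x*y*z + y^3 + 3*y

(a) The picture has 2 separate pieces.
(b) deg p = 3.
(c) Reading off the gridlines: the visible x-axis segment lies entirely on the surface; one y-axis crossing is at y = 0; every point of the z-axis in the box is on the surface.
(d) Together with the visible shape, these determine p as stated.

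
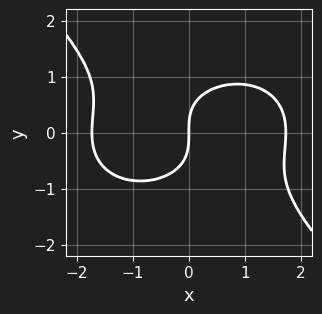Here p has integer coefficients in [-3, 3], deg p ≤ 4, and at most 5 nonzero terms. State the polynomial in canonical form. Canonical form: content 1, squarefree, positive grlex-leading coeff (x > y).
1. deg p = 3.
2. Checking where it meets the axes: it crosses the x-axis at the gridline x = 0; one y-axis crossing is at y = 0.
3. Putting this together gives p.

x^3 + x*y^2 + 2*y^3 - 3*x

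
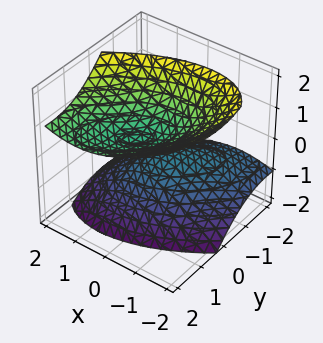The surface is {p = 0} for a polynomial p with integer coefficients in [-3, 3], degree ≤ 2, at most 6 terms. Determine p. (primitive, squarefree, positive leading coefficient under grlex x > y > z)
2*x^2 - 2*x*y + 2*y^2 - 3*y*z - 3*z^2 + 1

1. There are 2 components. They look like related sheets of one shape, so recover p as a whole.
2. The degree is 2 — a generic line meets the surface in up to 2 points.
3. Reading off the gridlines: no y-intercept at any integer in the box; the surface avoids every integer x-axis point in the box.
4. Together with the visible shape, these determine p as stated.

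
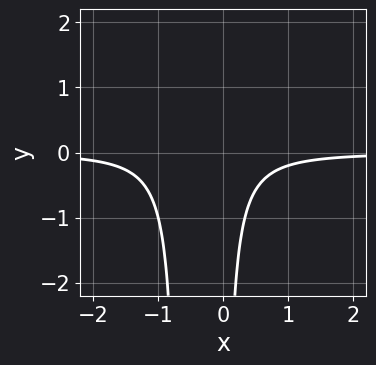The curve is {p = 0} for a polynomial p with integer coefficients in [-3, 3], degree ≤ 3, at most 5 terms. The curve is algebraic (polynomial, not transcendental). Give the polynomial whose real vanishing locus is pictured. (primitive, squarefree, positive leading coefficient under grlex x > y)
1. Degree: a generic line meets the curve in up to 3 points, so deg p = 3.
2. From the axis intercepts and sections: it misses every integer gridline on the x-axis; the curve avoids every integer y-axis point in the box.
3. Assembling these constraints gives the stated polynomial.

3*x^2*y + 2*x*y + 1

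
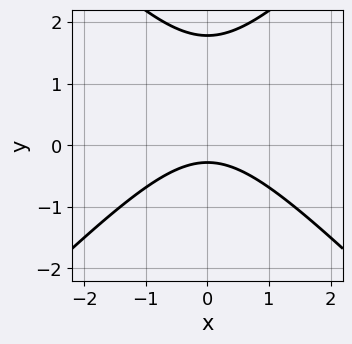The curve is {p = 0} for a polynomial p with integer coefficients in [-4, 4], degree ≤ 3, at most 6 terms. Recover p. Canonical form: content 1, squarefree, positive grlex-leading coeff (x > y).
2*x^2 - 2*y^2 + 3*y + 1

First, the degree is 2 — the shape is more complex than any degree-1 curve.
Next, symmetries: mirror symmetry x ↦ −x ⇒ only even powers of x.
Next, against the integer gridlines: the curve avoids every integer x-axis point in the box.
Finally, these observations pin down the coefficients.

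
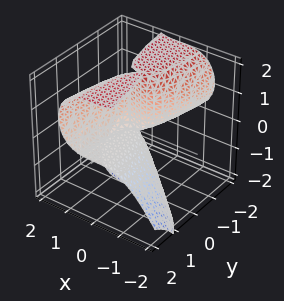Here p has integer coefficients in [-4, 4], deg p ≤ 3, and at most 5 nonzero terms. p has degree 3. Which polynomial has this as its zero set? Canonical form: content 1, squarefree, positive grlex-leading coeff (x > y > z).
x^3 + y*z^2 - 2*y*z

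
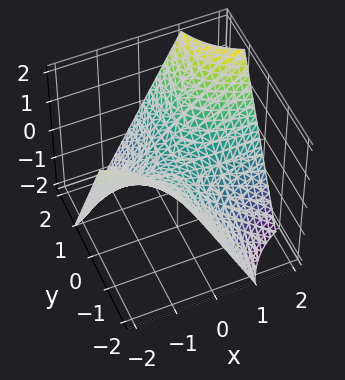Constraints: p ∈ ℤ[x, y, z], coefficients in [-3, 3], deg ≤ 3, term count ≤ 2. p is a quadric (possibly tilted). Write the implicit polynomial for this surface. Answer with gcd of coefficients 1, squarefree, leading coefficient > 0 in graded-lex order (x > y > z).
deg p = 2. A generic line meets the surface in up to 2 points.
Reading off the gridlines: every point of the x-axis in the box is on the surface; the visible y-axis segment lies entirely on the surface; it meets the z-axis at z = 0 (among the integer gridlines).
Assembling these constraints gives the stated polynomial.

x*y - z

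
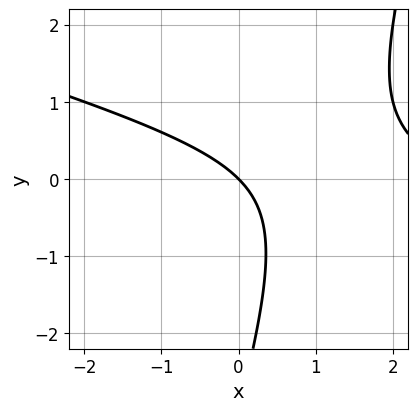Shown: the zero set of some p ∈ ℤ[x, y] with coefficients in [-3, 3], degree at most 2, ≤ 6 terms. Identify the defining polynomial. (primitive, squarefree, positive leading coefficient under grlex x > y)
(a) Degree: no degree-1 curve has this shape, so deg p = 2.
(b) From the axis intercepts and sections: one x-axis crossing is at x = 0; one y-axis crossing is at y = 0.
(c) Solving for integer coefficients yields p as stated.

x^2 + 3*x*y - y^2 - 3*x - 3*y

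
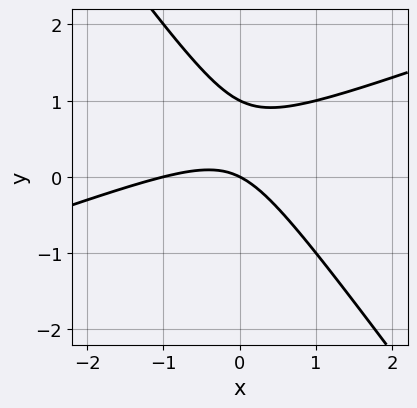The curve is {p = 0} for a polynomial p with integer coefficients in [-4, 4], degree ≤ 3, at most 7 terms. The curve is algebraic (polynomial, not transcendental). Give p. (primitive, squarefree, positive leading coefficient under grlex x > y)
(a) deg p = 2. A generic line meets the curve in up to 2 points.
(b) From the axis intercepts and sections: the x-axis gridline crossings are at x ∈ {-1, 0}; among the integer gridlines, it crosses the y-axis at y ∈ {0, 1}.
(c) Assembling these constraints gives the stated polynomial.

x^2 - 2*x*y - 2*y^2 + x + 2*y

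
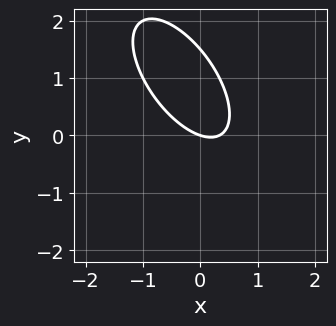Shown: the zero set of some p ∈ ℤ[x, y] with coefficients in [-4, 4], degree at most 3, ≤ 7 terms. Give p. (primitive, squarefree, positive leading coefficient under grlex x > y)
Degree: a generic line meets the curve in up to 2 points, so deg p = 2.
Observable constraints: one x-axis crossing is at x = 0; one y-axis crossing is at y = 0.
Matching integer coefficients to the picture gives p.

3*x^2 + 3*x*y + 2*y^2 - x - 3*y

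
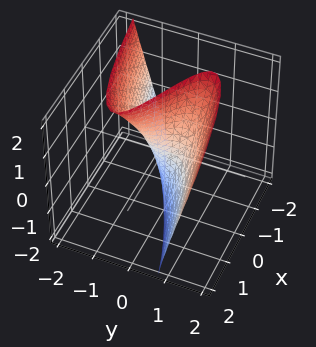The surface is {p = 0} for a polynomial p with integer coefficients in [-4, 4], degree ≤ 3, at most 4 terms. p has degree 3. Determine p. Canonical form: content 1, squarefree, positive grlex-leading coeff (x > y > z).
y^3 - y*z - x

deg p = 3. No degree-2 surface has this shape.
From the axis intercepts and sections: it crosses the x-axis at the gridline x = 0; the visible z-axis segment lies entirely on the surface.
Fitting integer coefficients to these (and the overall shape) gives p.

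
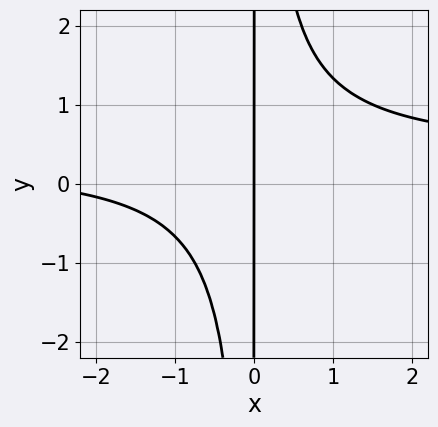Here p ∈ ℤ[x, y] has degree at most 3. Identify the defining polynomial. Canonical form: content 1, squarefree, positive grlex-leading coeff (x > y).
(a) The degree is 3 — no degree-2 curve has this shape.
(b) Reading off the gridlines: every point of the y-axis in the box is on the curve; it crosses the x-axis at the gridline x = 0.
(c) These observations pin down the coefficients.

3*x^2*y - x^2 - 3*x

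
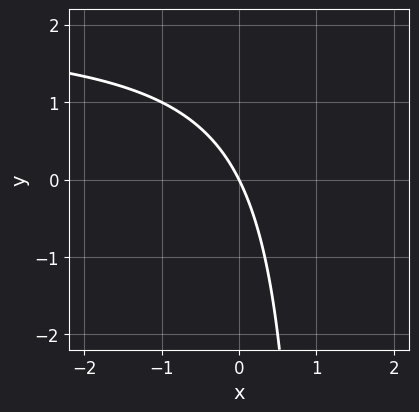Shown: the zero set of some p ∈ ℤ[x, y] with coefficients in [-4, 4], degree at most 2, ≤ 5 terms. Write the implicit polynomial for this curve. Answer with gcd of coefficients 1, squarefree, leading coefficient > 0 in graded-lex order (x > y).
First, degree: the shape is more complex than any degree-1 curve, so deg p = 2.
Next, checking where it meets the axes: one x-axis crossing is at x = 0; one y-axis crossing is at y = 0.
Finally, solving for integer coefficients yields p as stated.

x*y - 2*x - y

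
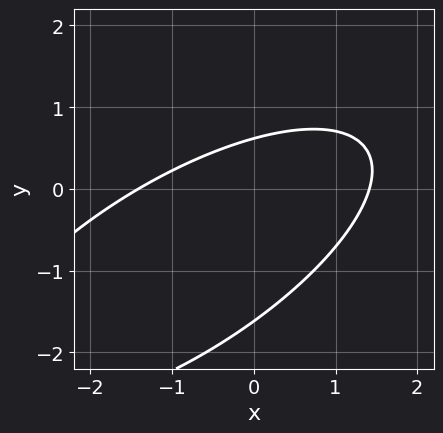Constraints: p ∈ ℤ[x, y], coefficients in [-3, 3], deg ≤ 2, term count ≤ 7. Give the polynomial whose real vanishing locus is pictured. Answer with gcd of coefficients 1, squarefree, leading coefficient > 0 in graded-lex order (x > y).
deg p = 2. A generic line meets the curve in up to 2 points.
Putting this together gives p.

x^2 - 2*x*y + 2*y^2 + 2*y - 2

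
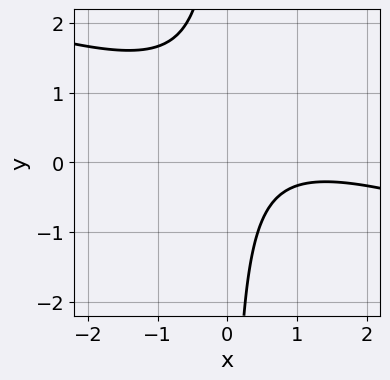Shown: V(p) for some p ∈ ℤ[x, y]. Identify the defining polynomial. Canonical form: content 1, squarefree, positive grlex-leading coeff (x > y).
x^2 + 3*x*y - 2*x + 2

1. Degree: the shape is more complex than any degree-1 curve, so deg p = 2.
2. From the axis intercepts and sections: no x-intercept at any integer in the box; it misses every integer gridline on the y-axis.
3. These observations pin down the coefficients.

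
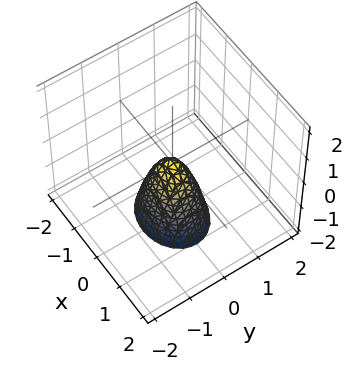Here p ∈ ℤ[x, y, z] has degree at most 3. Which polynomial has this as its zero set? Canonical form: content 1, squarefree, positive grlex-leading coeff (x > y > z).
1. The degree is 2 — a single bowl opening along one axis; a quadric.
2. Symmetries: mirror symmetry y ↦ −y ⇒ only even powers of y; mirror symmetry x ↦ −x ⇒ only even powers of x.
3. From the axis intercepts and sections: one x-axis crossing is at x = 0; it crosses the y-axis at the gridline y = 0; it meets the z-axis at z = 0 (among the integer gridlines).
4. Matching integer coefficients to the picture gives p.

2*x^2 + 3*y^2 + z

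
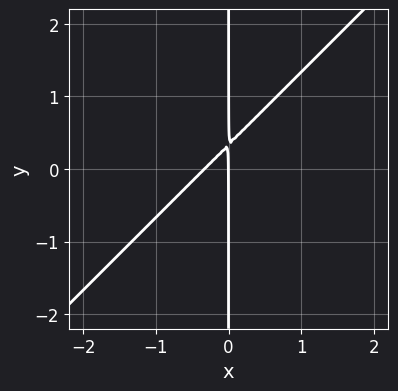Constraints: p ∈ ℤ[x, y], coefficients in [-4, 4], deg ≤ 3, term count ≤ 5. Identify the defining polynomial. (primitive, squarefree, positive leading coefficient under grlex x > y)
3*x^2 - 3*x*y + x

(a) deg p = 2. A generic line meets the curve in up to 2 points.
(b) From the axis intercepts and sections: it crosses the x-axis at the gridline x = 0; the visible y-axis segment lies entirely on the curve.
(c) Putting this together gives p.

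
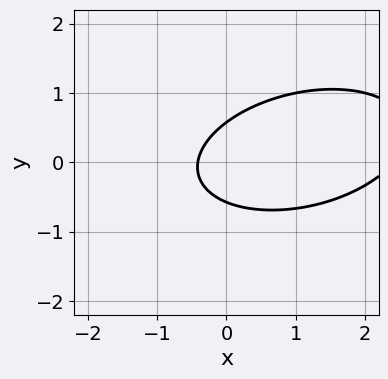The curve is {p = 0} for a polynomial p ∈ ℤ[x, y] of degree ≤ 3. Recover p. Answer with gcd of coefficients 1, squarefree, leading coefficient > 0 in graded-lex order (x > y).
deg p = 2. No degree-1 curve has this shape.
Solving for integer coefficients yields p as stated.

x^2 - x*y + 3*y^2 - 2*x - 1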